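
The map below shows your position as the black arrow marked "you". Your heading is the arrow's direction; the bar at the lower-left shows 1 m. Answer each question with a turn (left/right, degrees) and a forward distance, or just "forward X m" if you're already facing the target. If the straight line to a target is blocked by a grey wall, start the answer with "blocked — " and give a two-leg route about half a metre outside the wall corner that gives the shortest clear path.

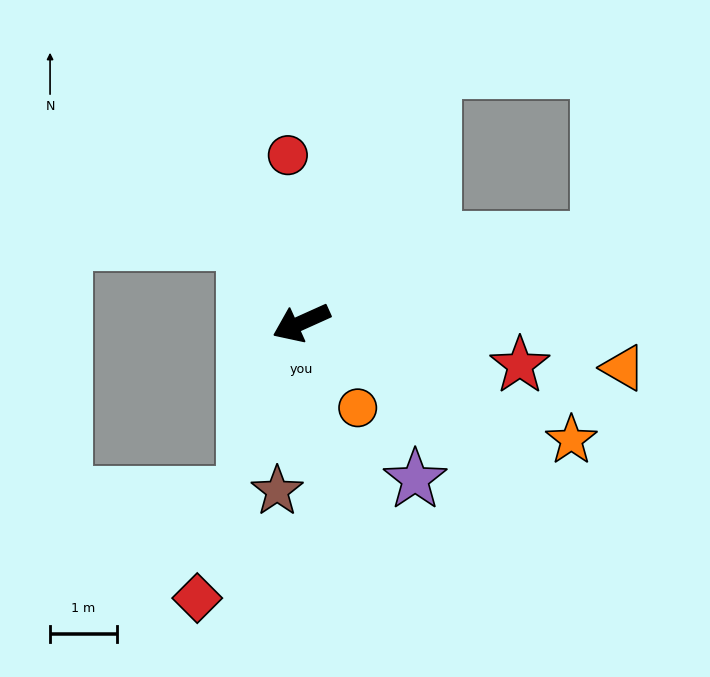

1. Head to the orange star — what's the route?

turn left 132°, forward 4.4 m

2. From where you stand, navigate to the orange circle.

turn left 99°, forward 1.5 m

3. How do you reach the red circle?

turn right 110°, forward 2.5 m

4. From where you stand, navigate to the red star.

turn left 145°, forward 3.3 m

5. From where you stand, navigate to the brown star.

turn left 58°, forward 2.6 m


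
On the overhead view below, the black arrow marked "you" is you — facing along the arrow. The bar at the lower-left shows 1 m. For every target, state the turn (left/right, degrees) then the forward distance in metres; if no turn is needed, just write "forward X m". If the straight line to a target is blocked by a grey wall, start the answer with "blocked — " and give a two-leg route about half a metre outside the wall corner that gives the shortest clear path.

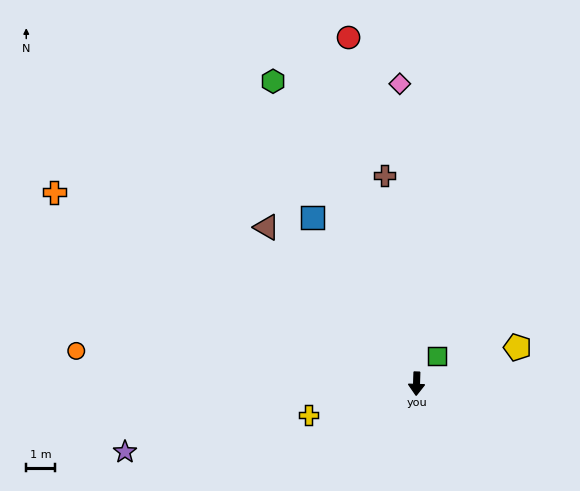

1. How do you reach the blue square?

turn right 146°, forward 6.8 m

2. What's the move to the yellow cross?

turn right 72°, forward 3.9 m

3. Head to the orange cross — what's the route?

turn right 116°, forward 14.2 m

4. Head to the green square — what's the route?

turn left 146°, forward 1.2 m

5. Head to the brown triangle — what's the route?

turn right 134°, forward 7.5 m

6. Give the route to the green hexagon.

turn right 153°, forward 11.6 m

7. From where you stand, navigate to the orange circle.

turn right 94°, forward 11.9 m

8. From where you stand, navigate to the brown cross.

turn right 169°, forward 7.3 m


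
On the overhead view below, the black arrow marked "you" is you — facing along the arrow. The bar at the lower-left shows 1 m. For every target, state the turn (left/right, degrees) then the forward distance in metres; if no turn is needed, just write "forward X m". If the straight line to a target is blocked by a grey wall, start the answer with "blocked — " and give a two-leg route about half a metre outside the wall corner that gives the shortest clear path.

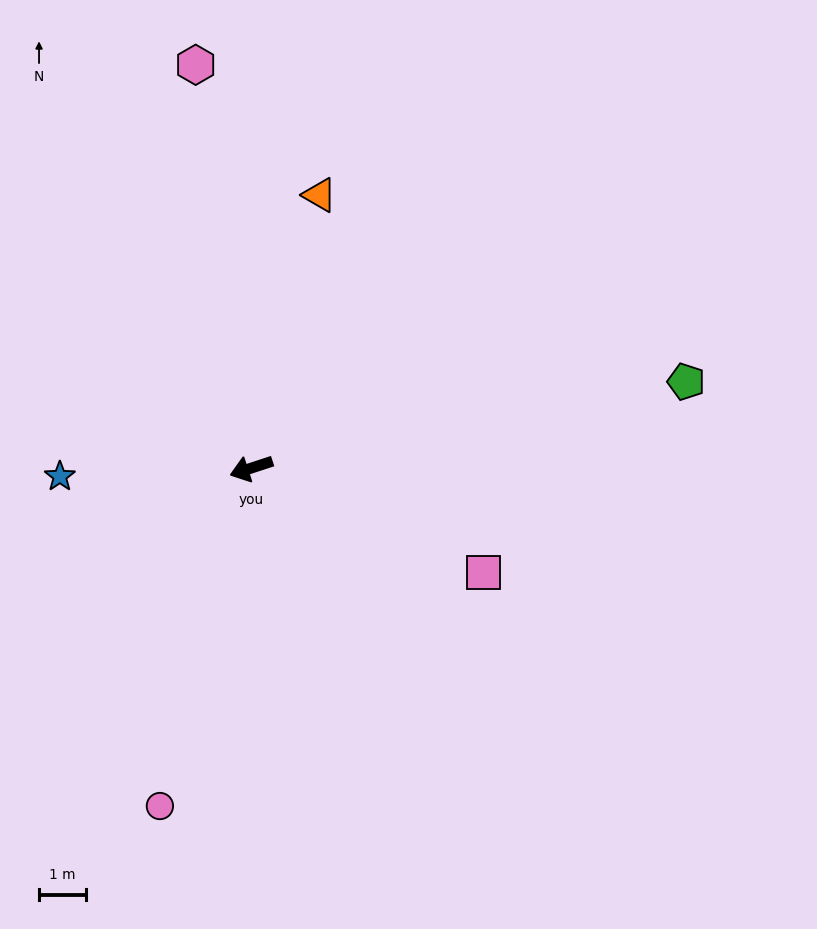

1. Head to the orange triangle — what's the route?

turn right 122°, forward 6.0 m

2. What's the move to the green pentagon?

turn left 173°, forward 9.5 m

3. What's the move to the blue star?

turn right 16°, forward 4.1 m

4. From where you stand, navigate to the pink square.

turn left 138°, forward 5.4 m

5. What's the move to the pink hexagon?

turn right 100°, forward 8.7 m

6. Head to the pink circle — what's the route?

turn left 57°, forward 7.5 m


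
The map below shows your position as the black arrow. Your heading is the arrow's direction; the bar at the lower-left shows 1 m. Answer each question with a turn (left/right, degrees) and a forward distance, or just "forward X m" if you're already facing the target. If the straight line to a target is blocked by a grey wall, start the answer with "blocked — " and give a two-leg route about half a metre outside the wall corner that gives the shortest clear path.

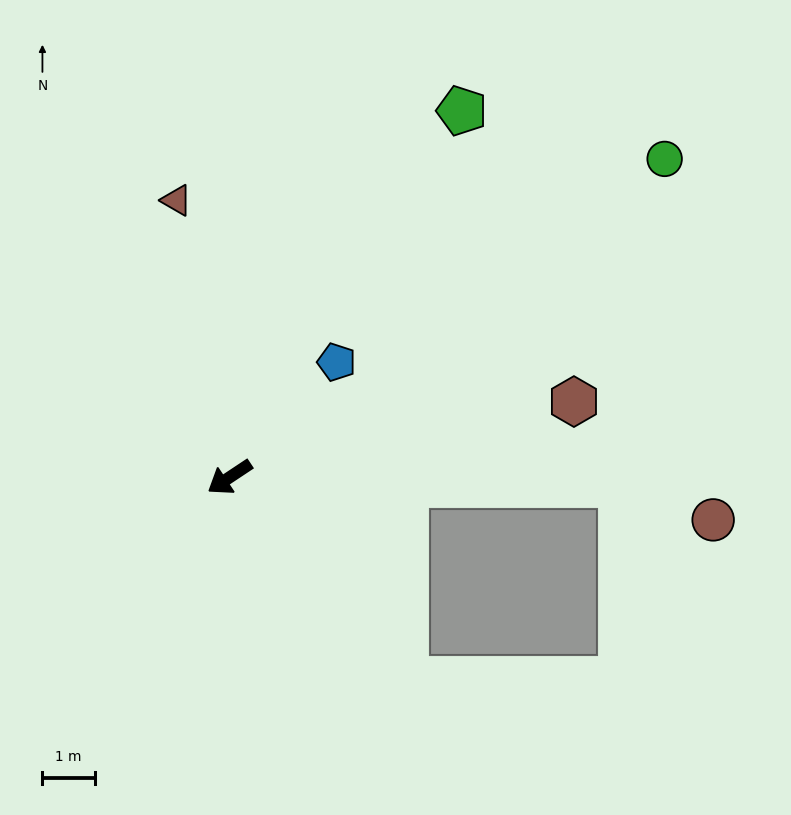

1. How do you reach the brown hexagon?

turn left 159°, forward 6.7 m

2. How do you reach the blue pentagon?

turn right 166°, forward 3.0 m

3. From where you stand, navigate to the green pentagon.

turn right 156°, forward 8.3 m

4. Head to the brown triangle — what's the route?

turn right 113°, forward 5.4 m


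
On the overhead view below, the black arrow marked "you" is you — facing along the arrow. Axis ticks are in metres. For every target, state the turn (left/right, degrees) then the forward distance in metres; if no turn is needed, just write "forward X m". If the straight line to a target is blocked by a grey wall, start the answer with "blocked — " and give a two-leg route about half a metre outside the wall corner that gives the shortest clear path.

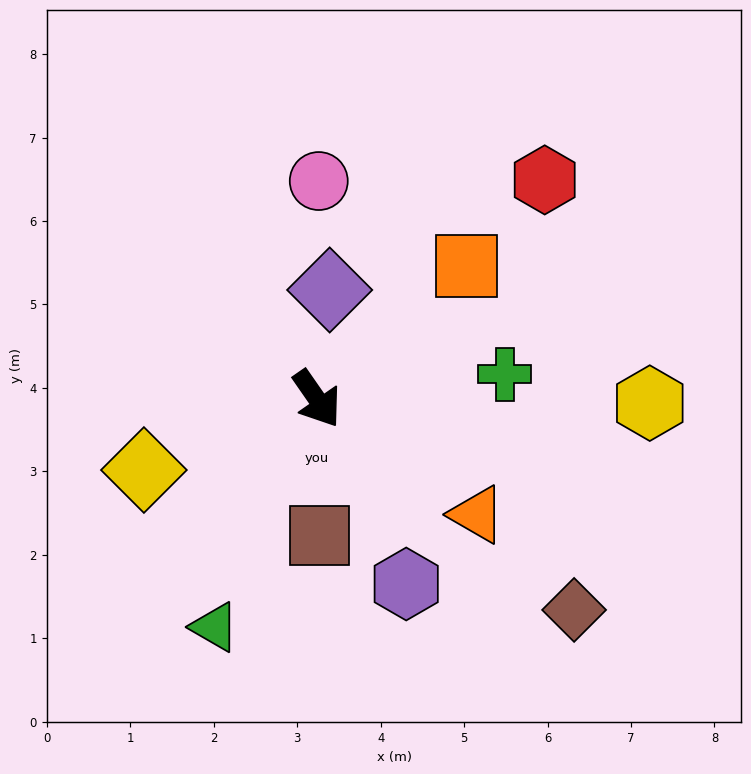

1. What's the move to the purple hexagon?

turn right 9°, forward 2.5 m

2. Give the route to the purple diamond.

turn left 139°, forward 1.3 m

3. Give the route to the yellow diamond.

turn right 102°, forward 2.2 m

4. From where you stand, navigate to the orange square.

turn left 97°, forward 2.4 m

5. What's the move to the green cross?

turn left 63°, forward 2.3 m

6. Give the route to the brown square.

turn right 34°, forward 1.6 m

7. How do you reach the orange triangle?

turn left 19°, forward 2.4 m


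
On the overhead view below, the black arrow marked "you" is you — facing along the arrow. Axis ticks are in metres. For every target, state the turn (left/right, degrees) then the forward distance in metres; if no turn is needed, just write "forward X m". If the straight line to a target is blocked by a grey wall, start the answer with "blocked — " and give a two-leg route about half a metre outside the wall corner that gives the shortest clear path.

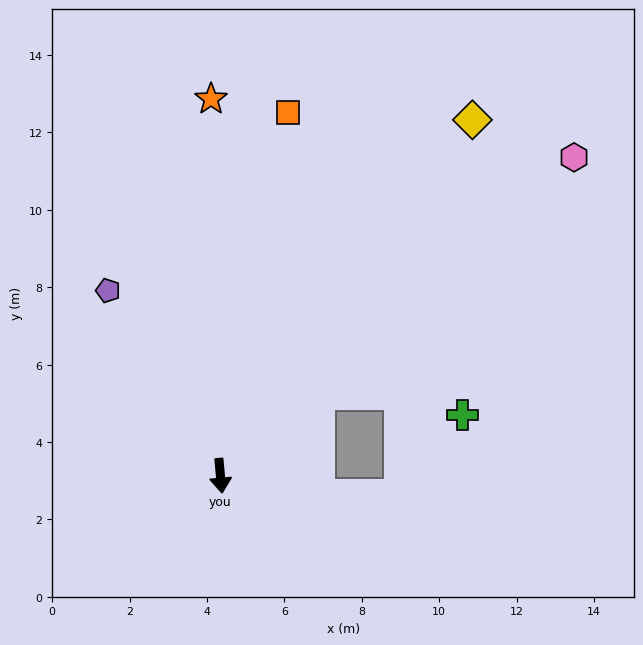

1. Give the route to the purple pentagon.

turn right 154°, forward 5.6 m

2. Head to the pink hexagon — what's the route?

turn left 127°, forward 12.3 m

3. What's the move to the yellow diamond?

turn left 139°, forward 11.3 m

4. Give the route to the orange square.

turn left 164°, forward 9.6 m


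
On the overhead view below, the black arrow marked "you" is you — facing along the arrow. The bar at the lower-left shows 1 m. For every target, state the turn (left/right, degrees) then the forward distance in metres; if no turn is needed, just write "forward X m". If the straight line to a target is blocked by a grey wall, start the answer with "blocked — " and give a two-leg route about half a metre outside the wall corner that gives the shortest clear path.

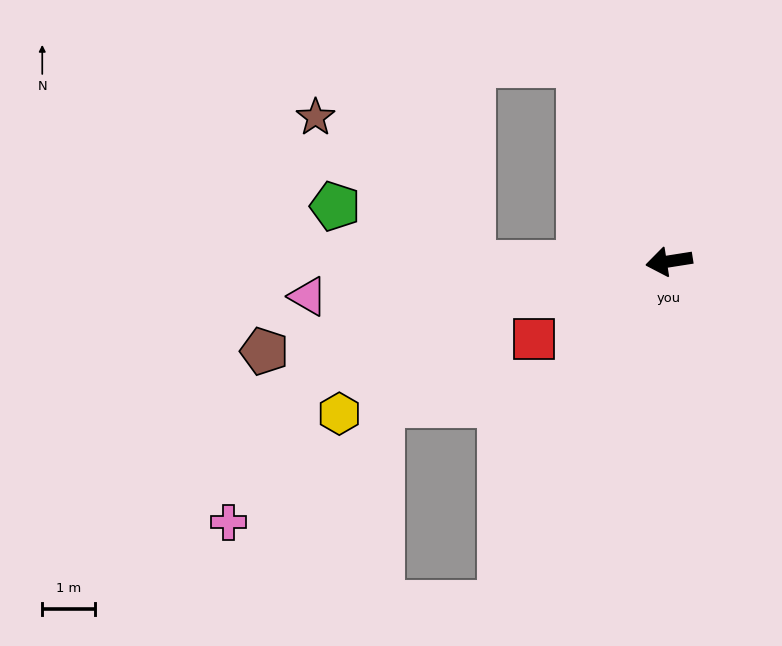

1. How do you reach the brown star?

blocked — turn right 8°, forward 3.7 m, then turn right 44°, forward 4.0 m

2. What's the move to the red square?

turn left 21°, forward 2.9 m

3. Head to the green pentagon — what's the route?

blocked — turn right 8°, forward 3.7 m, then turn right 23°, forward 2.8 m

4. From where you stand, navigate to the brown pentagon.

turn left 4°, forward 7.8 m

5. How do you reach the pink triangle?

turn right 3°, forward 6.8 m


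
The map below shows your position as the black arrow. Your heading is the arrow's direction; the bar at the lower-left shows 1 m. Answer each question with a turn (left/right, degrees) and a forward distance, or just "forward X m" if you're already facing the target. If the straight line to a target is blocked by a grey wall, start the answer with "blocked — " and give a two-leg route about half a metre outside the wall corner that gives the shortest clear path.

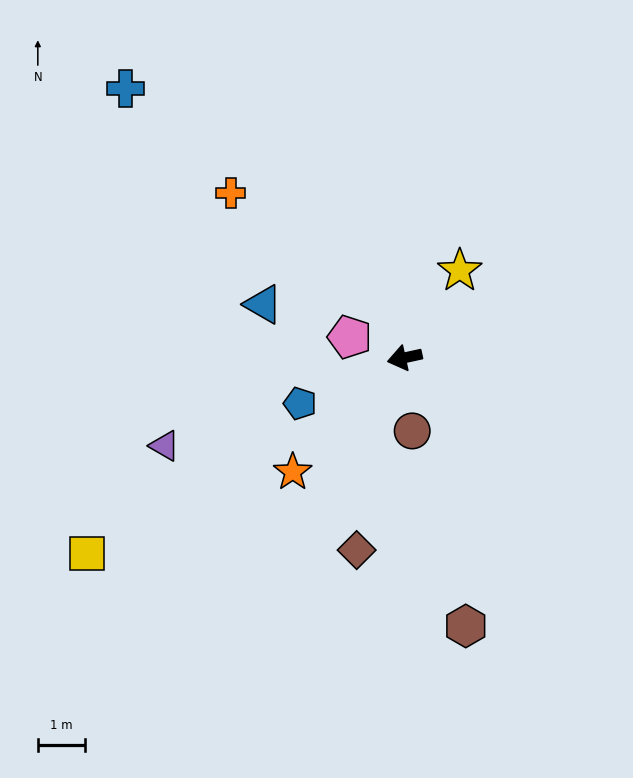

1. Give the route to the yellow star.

turn right 135°, forward 2.2 m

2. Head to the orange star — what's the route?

turn left 33°, forward 3.4 m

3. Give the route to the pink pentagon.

turn right 33°, forward 1.2 m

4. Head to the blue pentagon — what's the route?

turn left 11°, forward 2.4 m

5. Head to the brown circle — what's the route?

turn left 84°, forward 1.5 m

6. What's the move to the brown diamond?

turn left 64°, forward 4.2 m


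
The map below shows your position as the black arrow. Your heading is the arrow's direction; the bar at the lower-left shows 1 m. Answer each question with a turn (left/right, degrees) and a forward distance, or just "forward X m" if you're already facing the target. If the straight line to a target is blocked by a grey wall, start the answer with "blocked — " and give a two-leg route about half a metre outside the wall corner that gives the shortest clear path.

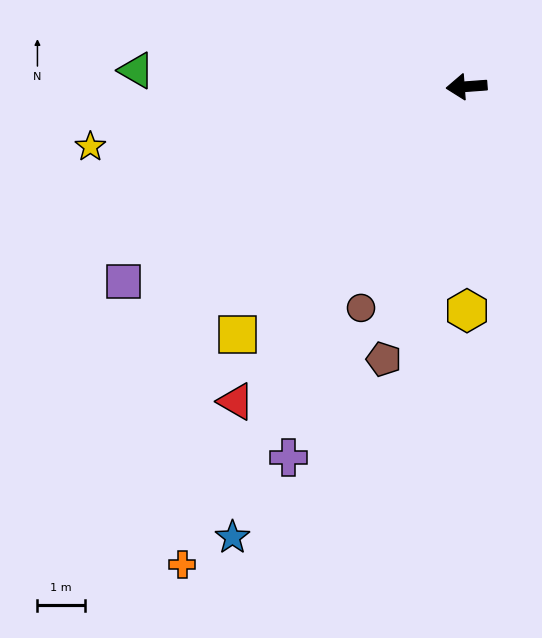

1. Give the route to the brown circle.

turn left 60°, forward 5.2 m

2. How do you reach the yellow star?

turn left 5°, forward 8.1 m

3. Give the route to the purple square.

turn left 25°, forward 8.3 m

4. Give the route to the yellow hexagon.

turn left 86°, forward 4.7 m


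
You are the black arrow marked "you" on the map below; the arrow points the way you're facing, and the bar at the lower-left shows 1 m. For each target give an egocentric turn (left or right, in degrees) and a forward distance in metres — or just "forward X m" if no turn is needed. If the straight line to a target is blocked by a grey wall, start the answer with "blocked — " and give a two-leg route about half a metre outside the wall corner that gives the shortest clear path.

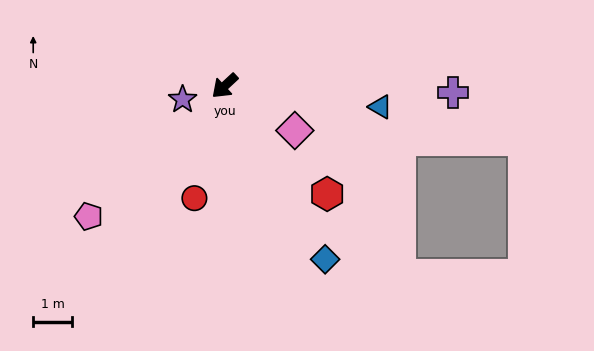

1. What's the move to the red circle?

turn left 32°, forward 3.0 m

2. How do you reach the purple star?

turn right 25°, forward 1.1 m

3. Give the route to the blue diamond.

turn left 77°, forward 5.2 m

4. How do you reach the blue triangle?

turn left 129°, forward 4.0 m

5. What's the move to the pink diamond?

turn left 105°, forward 2.1 m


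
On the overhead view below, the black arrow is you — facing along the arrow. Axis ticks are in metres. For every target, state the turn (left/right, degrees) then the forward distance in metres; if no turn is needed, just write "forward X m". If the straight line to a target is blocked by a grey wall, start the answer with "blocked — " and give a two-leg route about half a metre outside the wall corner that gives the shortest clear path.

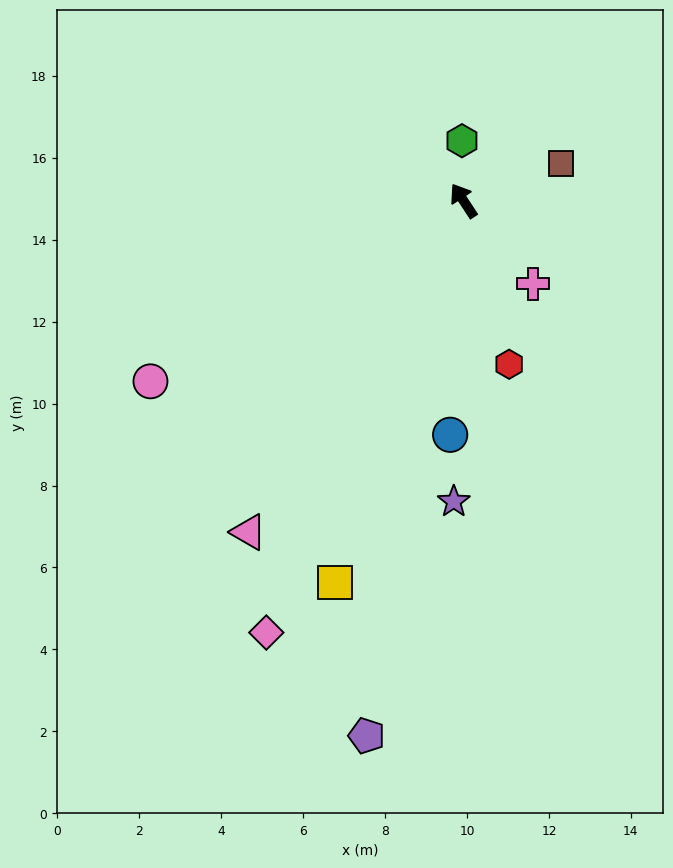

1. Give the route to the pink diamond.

turn left 122°, forward 11.6 m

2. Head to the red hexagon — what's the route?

turn left 162°, forward 4.1 m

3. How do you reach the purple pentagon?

turn left 136°, forward 13.3 m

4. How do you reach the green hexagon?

turn right 32°, forward 1.5 m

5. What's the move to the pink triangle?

turn left 114°, forward 9.6 m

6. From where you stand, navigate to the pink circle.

turn left 87°, forward 8.8 m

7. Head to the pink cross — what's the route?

turn right 173°, forward 2.6 m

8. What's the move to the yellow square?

turn left 128°, forward 9.8 m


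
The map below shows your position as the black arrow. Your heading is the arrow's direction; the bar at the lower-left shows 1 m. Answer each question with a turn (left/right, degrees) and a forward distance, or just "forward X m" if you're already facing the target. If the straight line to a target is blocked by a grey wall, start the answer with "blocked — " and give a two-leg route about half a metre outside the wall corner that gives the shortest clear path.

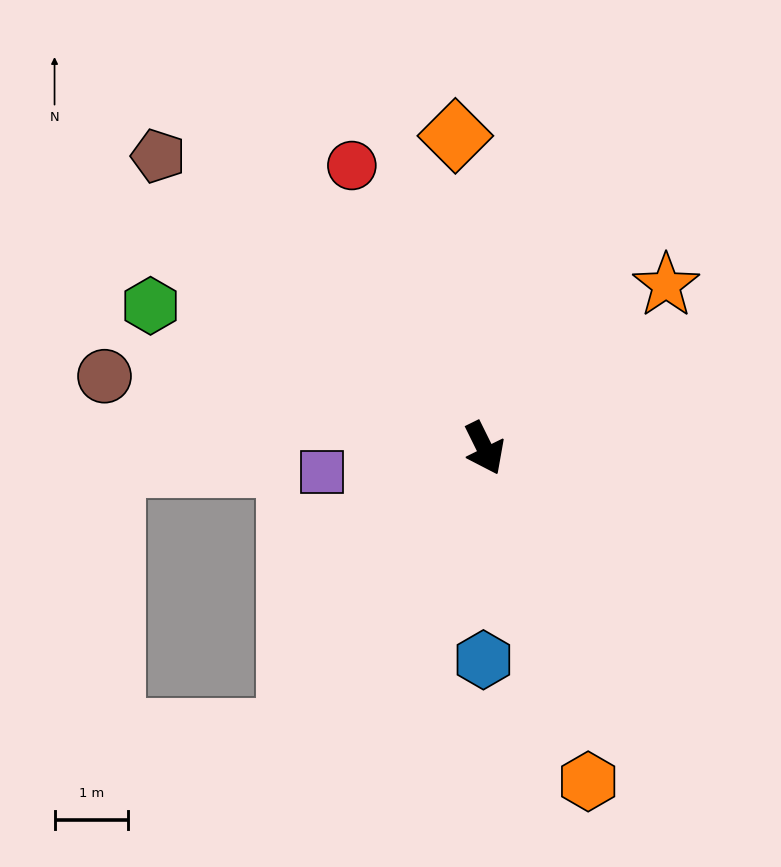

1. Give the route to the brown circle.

turn right 127°, forward 5.3 m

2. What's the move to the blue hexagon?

turn right 27°, forward 2.9 m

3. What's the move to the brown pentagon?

turn right 158°, forward 5.9 m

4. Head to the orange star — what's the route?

turn left 106°, forward 3.3 m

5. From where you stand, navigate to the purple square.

turn right 108°, forward 2.2 m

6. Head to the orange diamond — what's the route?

turn left 159°, forward 4.3 m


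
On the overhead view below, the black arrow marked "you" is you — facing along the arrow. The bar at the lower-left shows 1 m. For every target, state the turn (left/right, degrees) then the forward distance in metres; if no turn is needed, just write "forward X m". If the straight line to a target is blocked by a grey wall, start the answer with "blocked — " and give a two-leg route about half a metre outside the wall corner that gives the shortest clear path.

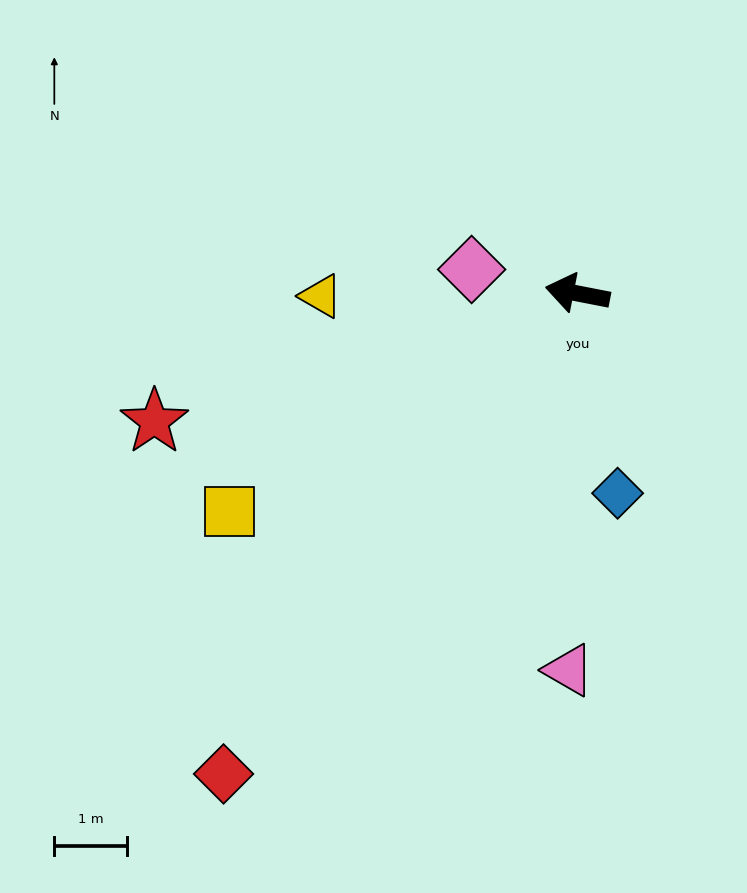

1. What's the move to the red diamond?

turn left 65°, forward 8.2 m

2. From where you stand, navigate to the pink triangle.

turn left 100°, forward 5.2 m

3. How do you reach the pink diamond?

forward 1.5 m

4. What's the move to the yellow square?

turn left 43°, forward 5.6 m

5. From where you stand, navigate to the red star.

turn left 28°, forward 6.1 m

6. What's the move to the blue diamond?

turn left 112°, forward 2.8 m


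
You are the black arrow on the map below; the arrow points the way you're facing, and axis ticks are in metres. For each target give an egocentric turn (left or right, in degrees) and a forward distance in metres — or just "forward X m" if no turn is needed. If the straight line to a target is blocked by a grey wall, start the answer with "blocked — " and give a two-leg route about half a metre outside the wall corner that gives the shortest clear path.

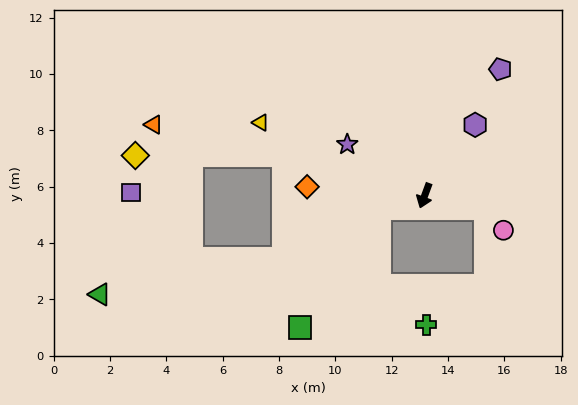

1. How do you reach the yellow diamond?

blocked — turn right 86°, forward 5.2 m, then turn left 16°, forward 5.3 m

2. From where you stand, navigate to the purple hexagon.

turn left 165°, forward 3.1 m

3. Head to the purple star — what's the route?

turn right 103°, forward 3.3 m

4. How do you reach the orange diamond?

turn right 74°, forward 4.2 m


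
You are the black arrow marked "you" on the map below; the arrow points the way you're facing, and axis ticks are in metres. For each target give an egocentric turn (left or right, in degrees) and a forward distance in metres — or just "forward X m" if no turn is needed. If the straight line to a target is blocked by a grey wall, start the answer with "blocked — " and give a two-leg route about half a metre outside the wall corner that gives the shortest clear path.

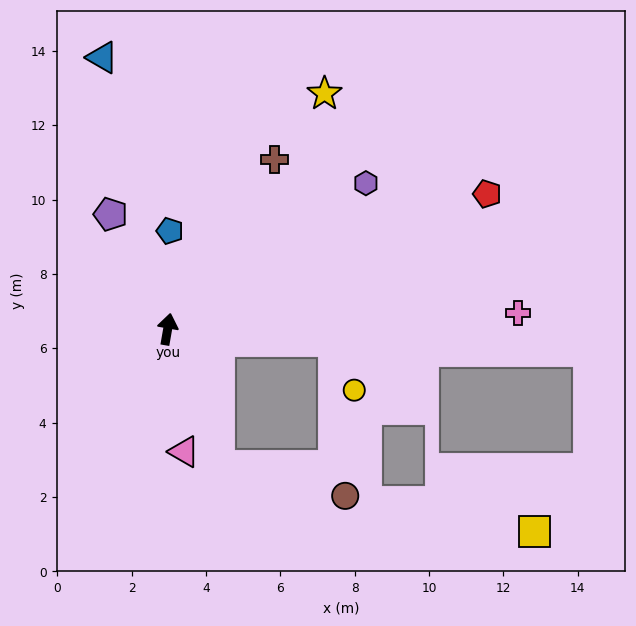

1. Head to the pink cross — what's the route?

turn right 77°, forward 9.4 m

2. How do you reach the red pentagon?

turn right 57°, forward 9.3 m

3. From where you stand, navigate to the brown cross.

turn right 22°, forward 5.4 m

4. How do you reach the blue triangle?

turn left 23°, forward 7.5 m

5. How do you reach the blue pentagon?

turn left 9°, forward 2.6 m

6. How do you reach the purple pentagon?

turn left 36°, forward 3.5 m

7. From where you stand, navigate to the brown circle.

blocked — turn right 150°, forward 3.9 m, then turn left 57°, forward 3.5 m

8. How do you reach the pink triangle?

turn right 162°, forward 3.3 m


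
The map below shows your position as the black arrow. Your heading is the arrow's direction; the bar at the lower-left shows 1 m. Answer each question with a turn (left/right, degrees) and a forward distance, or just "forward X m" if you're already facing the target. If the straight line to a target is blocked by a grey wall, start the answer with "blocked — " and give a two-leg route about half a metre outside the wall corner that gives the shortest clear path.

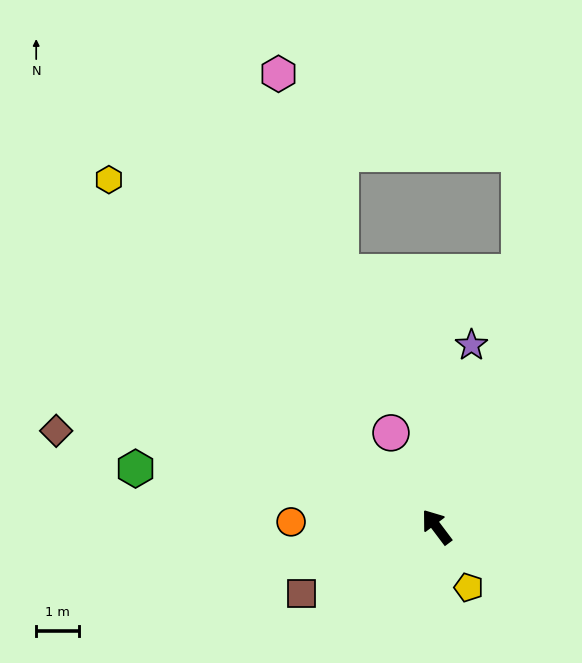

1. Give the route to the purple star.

turn right 48°, forward 4.3 m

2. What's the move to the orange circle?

turn left 51°, forward 3.4 m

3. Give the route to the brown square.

turn left 79°, forward 3.5 m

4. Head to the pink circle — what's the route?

turn right 11°, forward 2.4 m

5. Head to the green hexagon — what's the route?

turn left 42°, forward 7.1 m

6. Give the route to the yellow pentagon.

turn left 171°, forward 1.6 m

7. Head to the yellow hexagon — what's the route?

turn left 6°, forward 11.1 m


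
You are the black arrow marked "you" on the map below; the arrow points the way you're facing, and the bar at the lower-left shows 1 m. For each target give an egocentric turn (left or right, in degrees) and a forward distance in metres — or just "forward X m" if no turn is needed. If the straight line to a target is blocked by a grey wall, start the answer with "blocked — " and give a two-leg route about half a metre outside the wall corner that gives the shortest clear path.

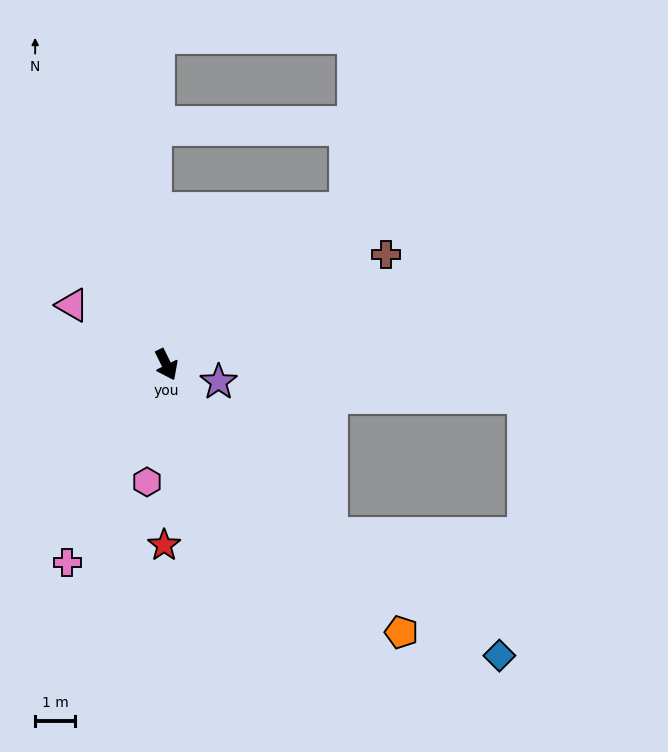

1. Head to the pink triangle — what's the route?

turn right 149°, forward 2.8 m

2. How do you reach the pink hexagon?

turn right 36°, forward 3.0 m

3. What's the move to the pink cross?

turn right 53°, forward 5.5 m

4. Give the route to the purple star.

turn left 45°, forward 1.4 m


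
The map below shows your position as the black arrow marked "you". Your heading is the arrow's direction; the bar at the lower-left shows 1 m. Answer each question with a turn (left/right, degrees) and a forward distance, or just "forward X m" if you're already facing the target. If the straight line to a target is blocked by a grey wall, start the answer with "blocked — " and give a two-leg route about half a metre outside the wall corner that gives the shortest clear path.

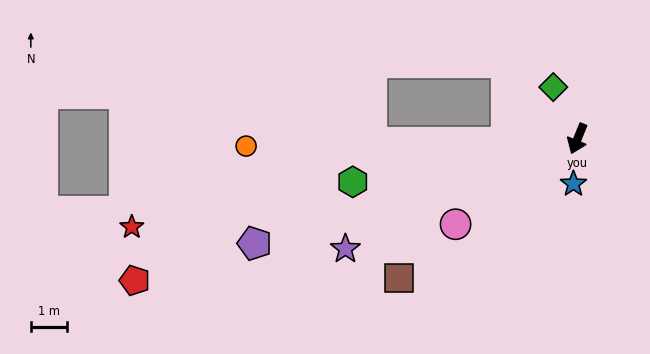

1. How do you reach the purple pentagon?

turn right 50°, forward 9.4 m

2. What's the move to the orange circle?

turn right 67°, forward 9.2 m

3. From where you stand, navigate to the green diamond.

turn right 133°, forward 1.6 m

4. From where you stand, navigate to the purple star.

turn right 43°, forward 7.1 m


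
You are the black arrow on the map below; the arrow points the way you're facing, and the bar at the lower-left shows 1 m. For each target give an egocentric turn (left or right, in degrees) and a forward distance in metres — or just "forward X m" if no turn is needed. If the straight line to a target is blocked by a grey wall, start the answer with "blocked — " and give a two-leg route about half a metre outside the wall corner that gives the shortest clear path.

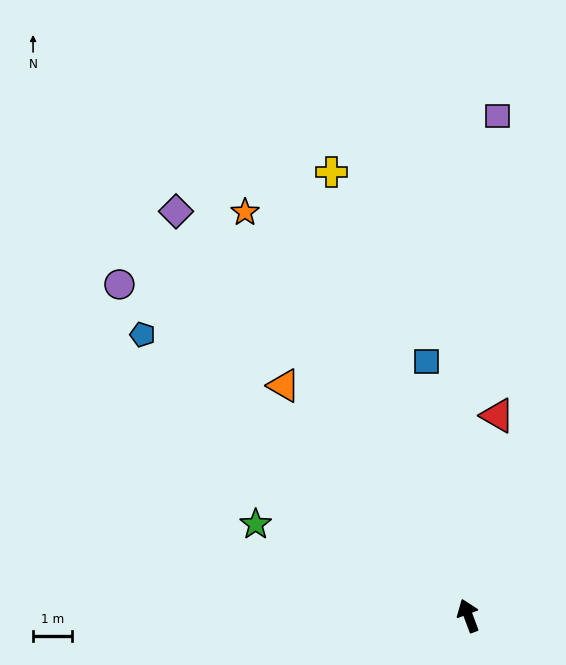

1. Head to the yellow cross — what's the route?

turn right 3°, forward 11.9 m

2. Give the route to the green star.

turn left 46°, forward 5.9 m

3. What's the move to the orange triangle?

turn left 18°, forward 7.5 m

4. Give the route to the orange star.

turn left 8°, forward 11.8 m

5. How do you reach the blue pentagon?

turn left 29°, forward 11.0 m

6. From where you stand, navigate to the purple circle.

turn left 26°, forward 12.3 m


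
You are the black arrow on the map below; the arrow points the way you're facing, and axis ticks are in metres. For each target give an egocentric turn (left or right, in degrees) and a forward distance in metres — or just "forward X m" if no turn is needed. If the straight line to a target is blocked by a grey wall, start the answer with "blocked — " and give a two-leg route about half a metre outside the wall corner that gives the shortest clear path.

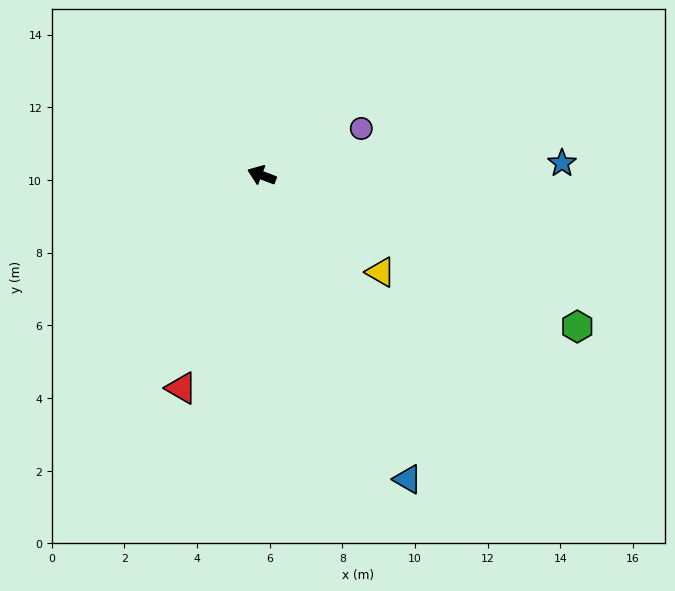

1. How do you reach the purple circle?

turn right 134°, forward 3.0 m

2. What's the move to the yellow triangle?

turn left 162°, forward 4.2 m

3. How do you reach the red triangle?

turn left 90°, forward 6.3 m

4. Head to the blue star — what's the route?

turn right 157°, forward 8.3 m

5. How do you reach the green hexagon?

turn left 175°, forward 9.6 m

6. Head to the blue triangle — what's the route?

turn left 136°, forward 9.3 m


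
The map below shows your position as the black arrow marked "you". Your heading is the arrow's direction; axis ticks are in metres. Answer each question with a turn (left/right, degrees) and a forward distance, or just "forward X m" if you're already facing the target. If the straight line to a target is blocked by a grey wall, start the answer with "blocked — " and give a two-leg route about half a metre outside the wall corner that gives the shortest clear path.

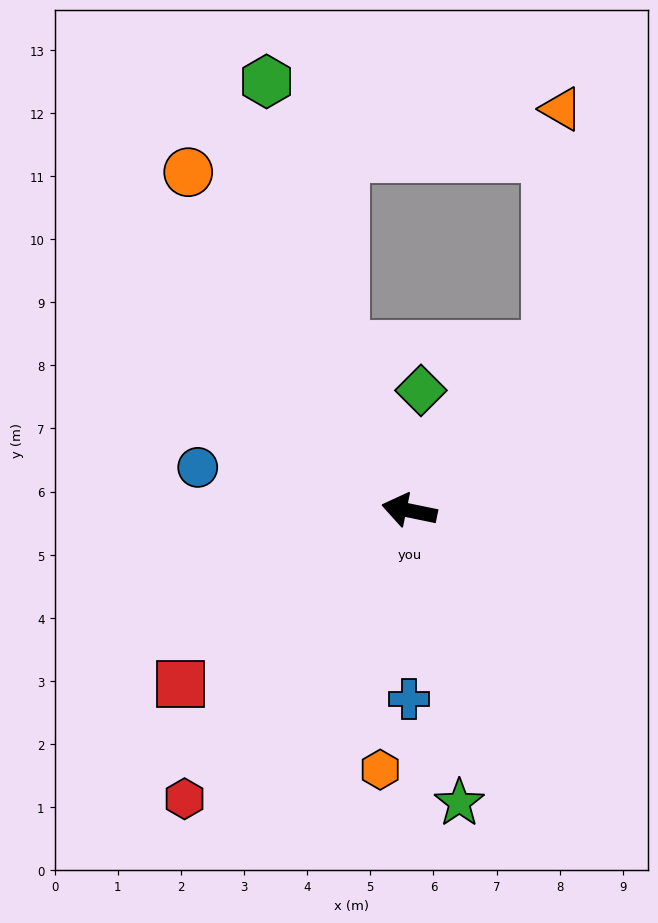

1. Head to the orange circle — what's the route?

turn right 45°, forward 6.4 m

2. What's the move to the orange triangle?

blocked — turn right 119°, forward 3.4 m, then turn left 38°, forward 3.8 m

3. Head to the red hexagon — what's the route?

turn left 64°, forward 5.8 m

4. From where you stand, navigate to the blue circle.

forward 3.4 m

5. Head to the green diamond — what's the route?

turn right 84°, forward 1.9 m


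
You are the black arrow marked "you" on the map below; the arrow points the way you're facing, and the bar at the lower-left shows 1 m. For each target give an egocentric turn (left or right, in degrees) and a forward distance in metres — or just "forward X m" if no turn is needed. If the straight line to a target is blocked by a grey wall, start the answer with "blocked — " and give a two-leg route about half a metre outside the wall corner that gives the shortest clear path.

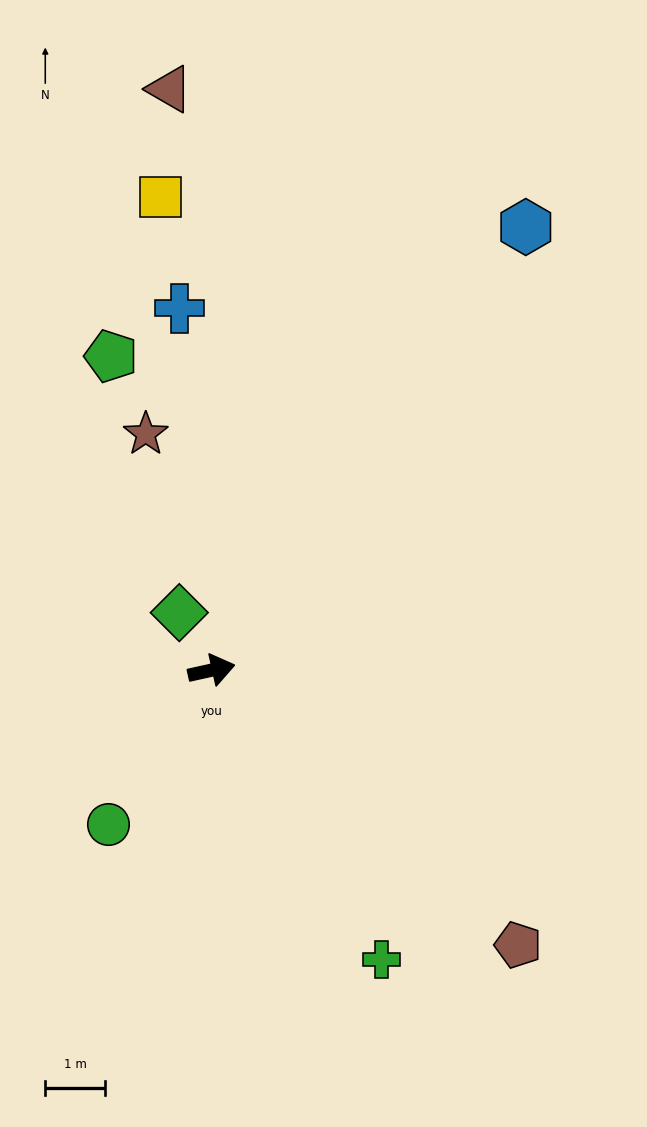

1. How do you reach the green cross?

turn right 72°, forward 5.6 m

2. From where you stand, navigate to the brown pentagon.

turn right 54°, forward 6.9 m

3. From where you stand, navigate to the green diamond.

turn left 107°, forward 1.1 m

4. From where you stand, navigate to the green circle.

turn right 136°, forward 3.1 m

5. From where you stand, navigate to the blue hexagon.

turn left 42°, forward 9.1 m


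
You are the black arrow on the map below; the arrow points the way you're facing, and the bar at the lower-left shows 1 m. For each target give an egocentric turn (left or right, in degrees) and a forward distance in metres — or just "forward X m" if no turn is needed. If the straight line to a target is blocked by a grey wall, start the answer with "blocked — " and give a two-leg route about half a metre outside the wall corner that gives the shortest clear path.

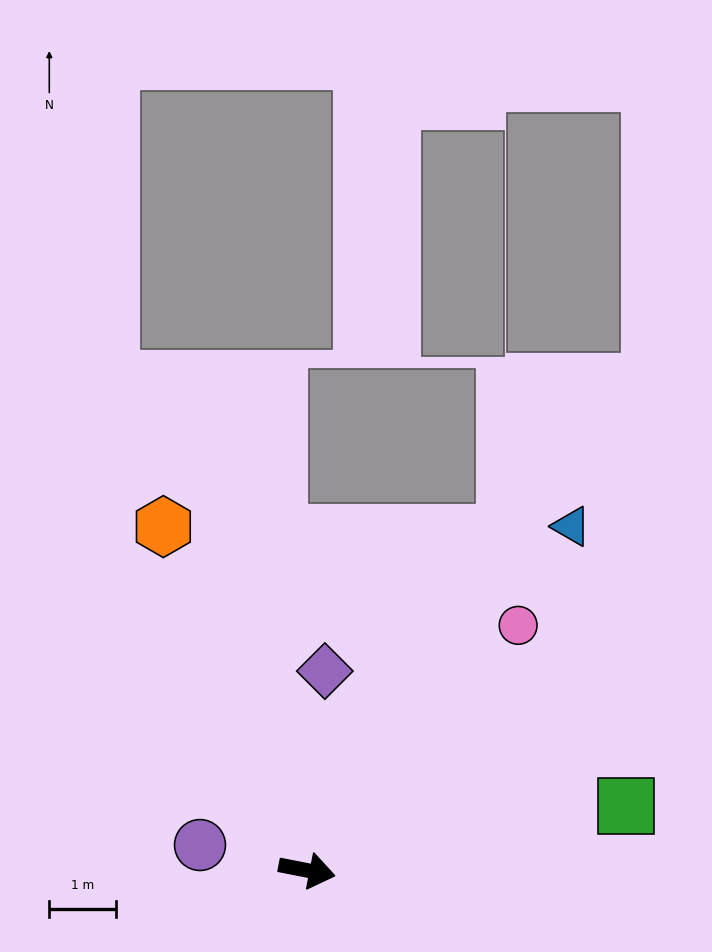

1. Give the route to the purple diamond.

turn left 96°, forward 3.0 m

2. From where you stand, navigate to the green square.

turn left 23°, forward 4.9 m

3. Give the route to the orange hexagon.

turn left 124°, forward 5.6 m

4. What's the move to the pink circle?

turn left 60°, forward 4.9 m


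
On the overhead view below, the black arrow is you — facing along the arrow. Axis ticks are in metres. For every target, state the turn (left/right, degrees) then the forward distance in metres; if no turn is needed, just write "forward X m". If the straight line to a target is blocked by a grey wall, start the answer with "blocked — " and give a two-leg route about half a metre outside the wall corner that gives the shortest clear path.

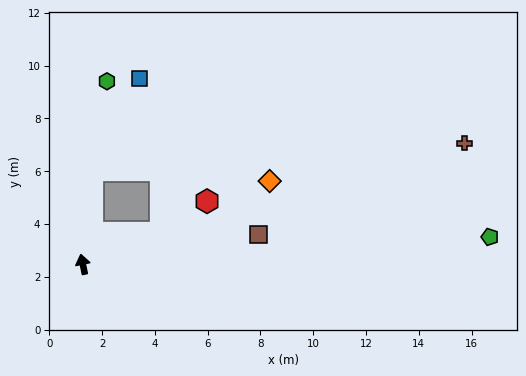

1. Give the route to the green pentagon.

turn right 98°, forward 15.5 m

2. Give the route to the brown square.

turn right 92°, forward 6.8 m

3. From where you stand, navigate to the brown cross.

turn right 84°, forward 15.2 m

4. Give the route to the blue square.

blocked — turn right 17°, forward 3.6 m, then turn right 22°, forward 3.9 m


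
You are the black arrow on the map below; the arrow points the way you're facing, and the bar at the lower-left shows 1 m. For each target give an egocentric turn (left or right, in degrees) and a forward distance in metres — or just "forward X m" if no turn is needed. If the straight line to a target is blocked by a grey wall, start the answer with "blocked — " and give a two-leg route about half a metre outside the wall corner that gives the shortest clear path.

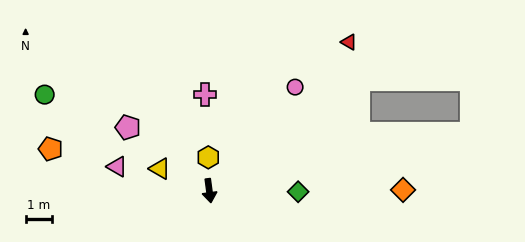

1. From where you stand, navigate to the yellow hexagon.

turn left 174°, forward 1.3 m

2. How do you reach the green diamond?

turn left 82°, forward 3.3 m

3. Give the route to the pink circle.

turn left 133°, forward 5.0 m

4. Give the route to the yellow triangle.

turn right 122°, forward 2.0 m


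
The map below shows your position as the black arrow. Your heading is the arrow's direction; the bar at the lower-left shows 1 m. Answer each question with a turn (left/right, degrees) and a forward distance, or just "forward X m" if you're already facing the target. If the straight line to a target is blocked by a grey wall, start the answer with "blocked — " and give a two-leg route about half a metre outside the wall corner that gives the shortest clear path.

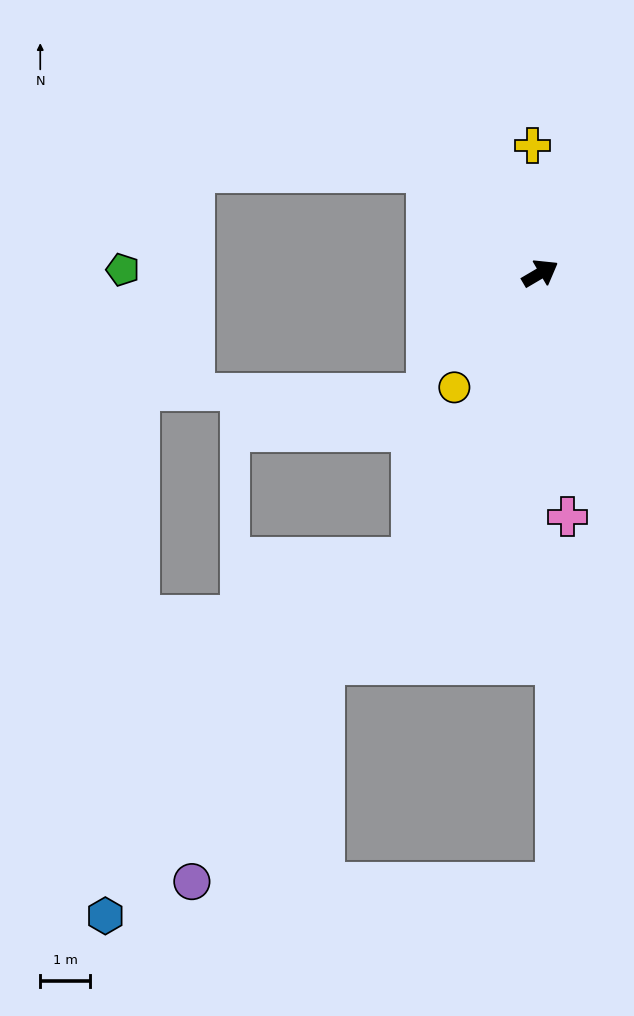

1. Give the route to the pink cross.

turn right 114°, forward 4.9 m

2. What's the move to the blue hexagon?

blocked — turn right 145°, forward 6.3 m, then turn right 16°, forward 9.4 m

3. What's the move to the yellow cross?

turn left 63°, forward 2.6 m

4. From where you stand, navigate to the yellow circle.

turn right 157°, forward 2.9 m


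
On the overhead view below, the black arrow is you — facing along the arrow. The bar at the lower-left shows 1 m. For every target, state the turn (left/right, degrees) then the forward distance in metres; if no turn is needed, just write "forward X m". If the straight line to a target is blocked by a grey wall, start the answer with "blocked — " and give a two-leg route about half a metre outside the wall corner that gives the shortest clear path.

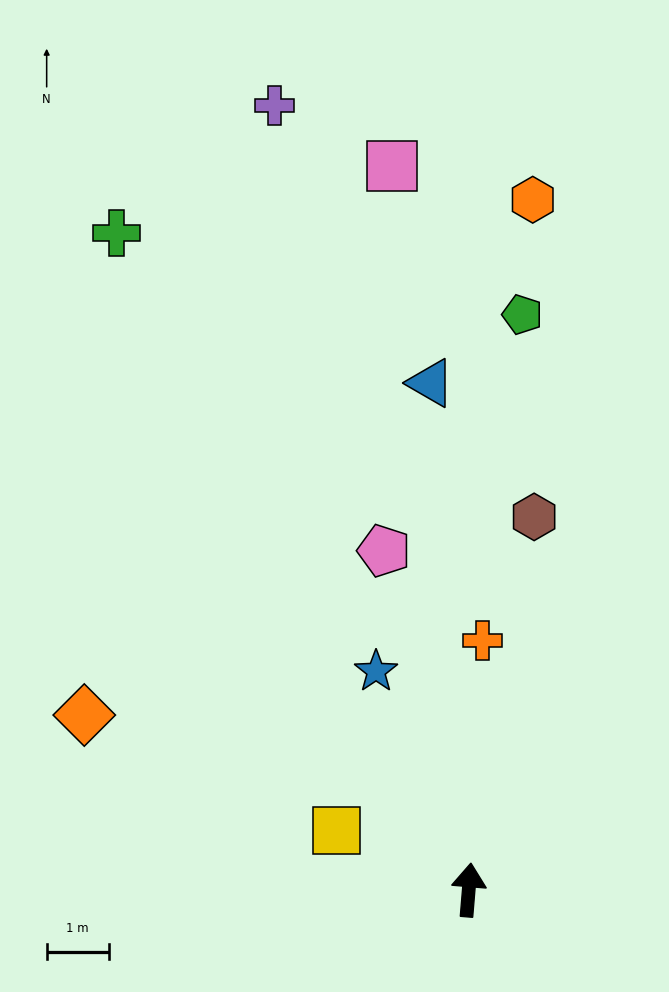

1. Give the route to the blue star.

turn left 28°, forward 3.8 m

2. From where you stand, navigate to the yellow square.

turn left 70°, forward 2.3 m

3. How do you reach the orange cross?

forward 4.0 m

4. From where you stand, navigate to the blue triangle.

turn left 9°, forward 8.2 m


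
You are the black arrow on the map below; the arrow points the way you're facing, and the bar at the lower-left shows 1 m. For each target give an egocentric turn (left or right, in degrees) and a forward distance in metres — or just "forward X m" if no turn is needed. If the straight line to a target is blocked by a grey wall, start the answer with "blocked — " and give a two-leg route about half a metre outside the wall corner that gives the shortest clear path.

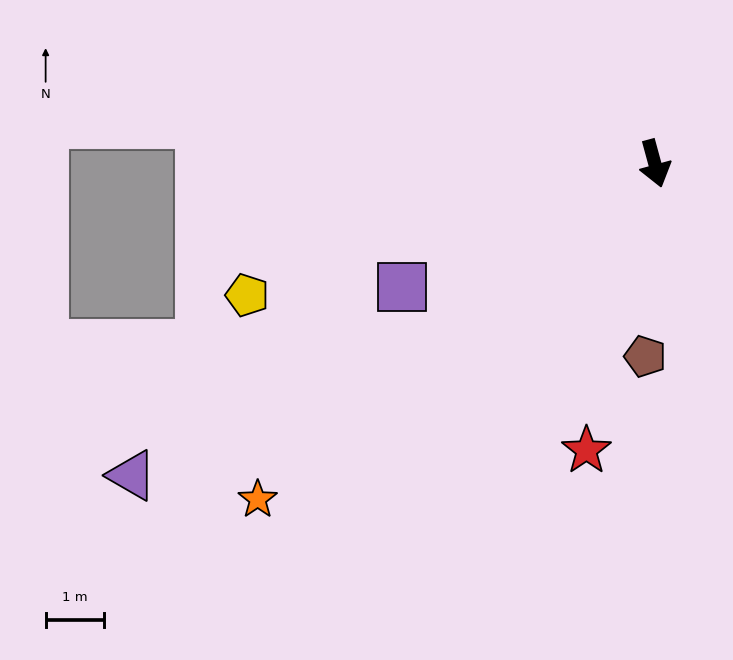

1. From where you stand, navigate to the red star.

turn right 29°, forward 5.0 m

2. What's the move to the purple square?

turn right 79°, forward 4.8 m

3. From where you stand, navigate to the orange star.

turn right 65°, forward 8.9 m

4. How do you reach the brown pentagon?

turn right 18°, forward 3.3 m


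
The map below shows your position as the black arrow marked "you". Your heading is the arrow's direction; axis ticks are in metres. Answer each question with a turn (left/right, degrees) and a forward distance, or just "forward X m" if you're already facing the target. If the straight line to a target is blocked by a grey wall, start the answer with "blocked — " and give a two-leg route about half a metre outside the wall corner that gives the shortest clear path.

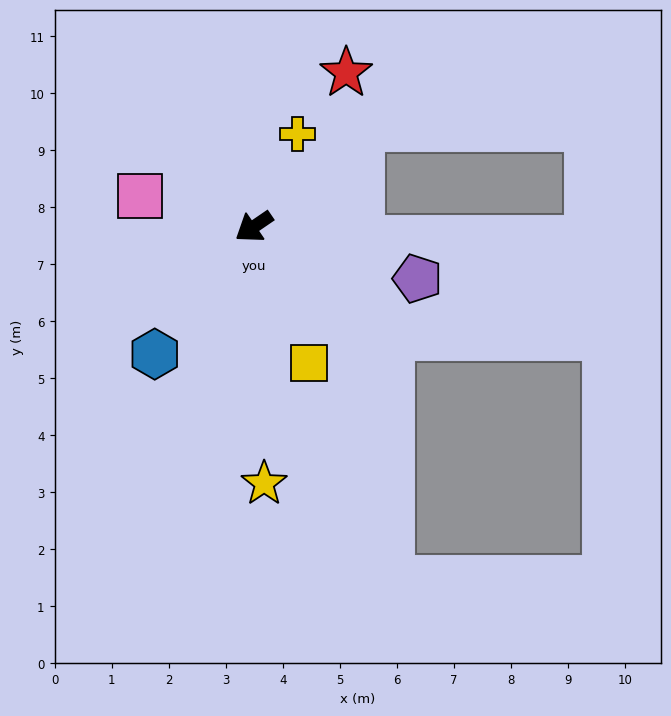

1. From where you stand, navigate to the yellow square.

turn left 78°, forward 2.6 m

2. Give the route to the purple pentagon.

turn left 128°, forward 3.0 m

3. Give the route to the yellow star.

turn left 58°, forward 4.5 m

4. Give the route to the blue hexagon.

turn left 18°, forward 2.8 m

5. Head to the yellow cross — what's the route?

turn right 150°, forward 1.8 m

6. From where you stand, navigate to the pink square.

turn right 49°, forward 2.1 m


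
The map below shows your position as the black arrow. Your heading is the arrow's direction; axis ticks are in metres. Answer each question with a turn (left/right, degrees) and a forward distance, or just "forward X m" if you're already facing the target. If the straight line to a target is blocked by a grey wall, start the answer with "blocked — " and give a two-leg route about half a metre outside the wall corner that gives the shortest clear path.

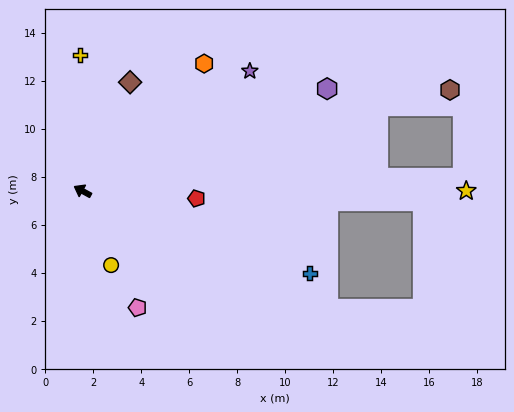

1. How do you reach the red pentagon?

turn right 155°, forward 4.8 m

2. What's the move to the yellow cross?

turn right 60°, forward 5.7 m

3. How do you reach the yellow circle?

turn left 140°, forward 3.3 m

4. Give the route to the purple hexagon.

turn right 129°, forward 11.0 m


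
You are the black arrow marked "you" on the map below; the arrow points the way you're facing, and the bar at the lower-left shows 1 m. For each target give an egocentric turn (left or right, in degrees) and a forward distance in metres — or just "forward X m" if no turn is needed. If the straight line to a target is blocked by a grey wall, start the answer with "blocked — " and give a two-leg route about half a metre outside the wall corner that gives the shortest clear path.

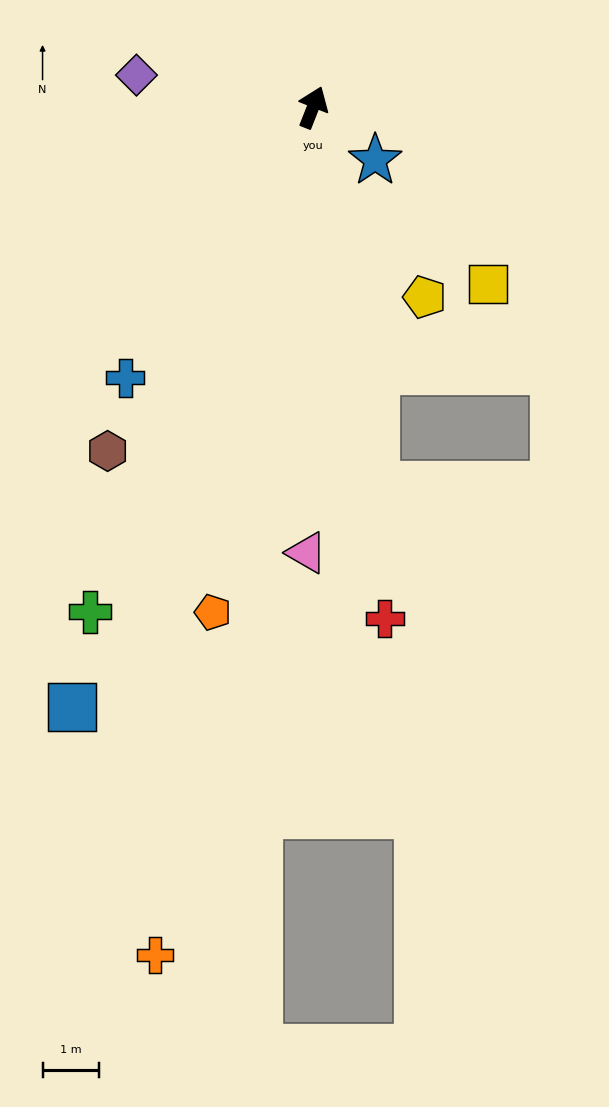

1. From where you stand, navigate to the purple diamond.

turn left 101°, forward 3.2 m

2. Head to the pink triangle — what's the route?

turn right 159°, forward 8.0 m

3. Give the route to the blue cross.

turn left 167°, forward 5.9 m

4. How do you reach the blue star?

turn right 109°, forward 1.5 m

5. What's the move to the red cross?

turn right 151°, forward 9.2 m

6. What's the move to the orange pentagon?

turn right 170°, forward 9.2 m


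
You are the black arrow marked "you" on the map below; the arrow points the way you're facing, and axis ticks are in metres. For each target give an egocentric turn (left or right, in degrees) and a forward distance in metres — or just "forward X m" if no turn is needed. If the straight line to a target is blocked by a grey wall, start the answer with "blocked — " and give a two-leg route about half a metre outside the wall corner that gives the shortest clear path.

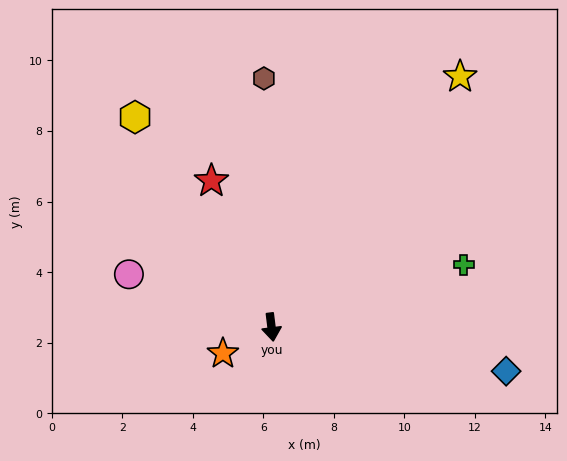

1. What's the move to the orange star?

turn right 69°, forward 1.6 m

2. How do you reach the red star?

turn right 165°, forward 4.5 m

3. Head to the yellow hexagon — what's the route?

turn right 154°, forward 7.1 m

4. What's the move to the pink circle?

turn right 117°, forward 4.3 m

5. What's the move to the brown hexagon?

turn left 175°, forward 7.1 m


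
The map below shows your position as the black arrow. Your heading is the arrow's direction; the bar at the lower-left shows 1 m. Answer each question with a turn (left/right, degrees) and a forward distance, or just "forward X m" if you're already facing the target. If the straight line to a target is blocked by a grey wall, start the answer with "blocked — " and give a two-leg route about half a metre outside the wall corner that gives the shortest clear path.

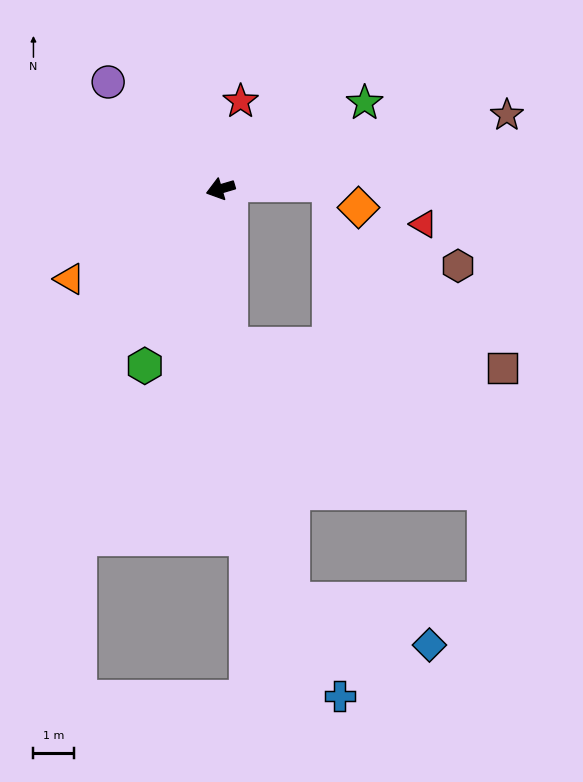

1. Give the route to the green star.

turn right 166°, forward 4.1 m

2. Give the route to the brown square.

blocked — turn left 77°, forward 3.8 m, then turn left 82°, forward 6.7 m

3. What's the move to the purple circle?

turn right 60°, forward 3.8 m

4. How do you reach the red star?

turn right 119°, forward 2.2 m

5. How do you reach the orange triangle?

turn left 14°, forward 4.3 m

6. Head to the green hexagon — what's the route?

turn left 50°, forward 4.7 m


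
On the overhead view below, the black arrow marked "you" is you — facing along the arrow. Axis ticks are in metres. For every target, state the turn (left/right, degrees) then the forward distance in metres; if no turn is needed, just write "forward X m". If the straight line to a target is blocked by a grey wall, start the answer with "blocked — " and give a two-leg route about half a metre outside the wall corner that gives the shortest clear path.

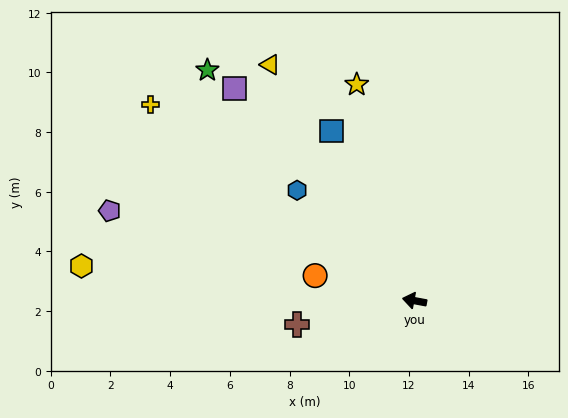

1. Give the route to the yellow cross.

turn right 26°, forward 11.0 m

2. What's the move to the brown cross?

turn left 22°, forward 4.0 m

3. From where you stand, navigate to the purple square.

turn right 39°, forward 9.3 m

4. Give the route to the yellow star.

turn right 64°, forward 7.5 m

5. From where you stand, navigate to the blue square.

turn right 53°, forward 6.3 m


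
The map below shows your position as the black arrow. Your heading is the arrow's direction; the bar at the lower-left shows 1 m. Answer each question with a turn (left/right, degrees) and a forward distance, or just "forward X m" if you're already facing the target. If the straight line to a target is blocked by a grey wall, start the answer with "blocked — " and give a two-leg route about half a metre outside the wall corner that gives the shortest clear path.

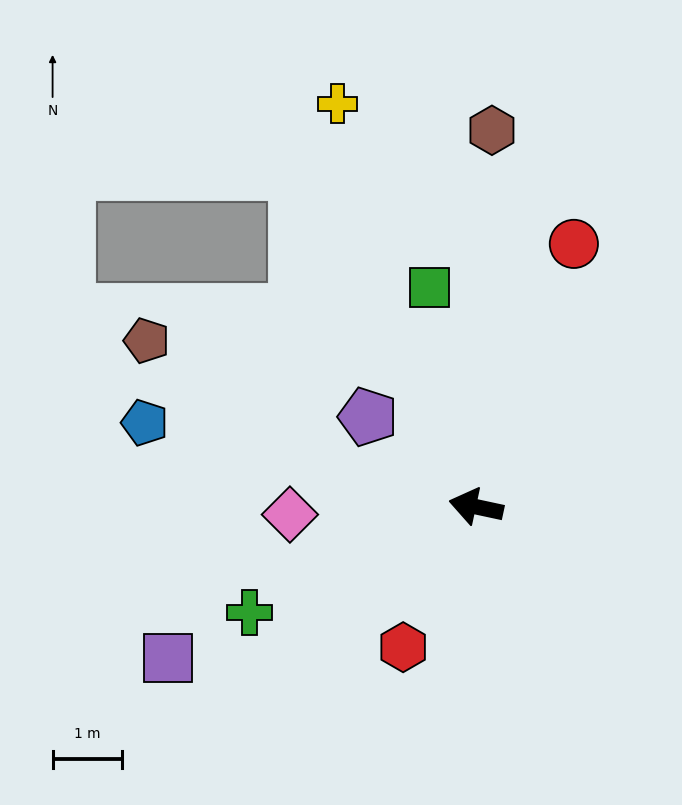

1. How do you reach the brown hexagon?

turn right 80°, forward 5.4 m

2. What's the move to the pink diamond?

turn left 14°, forward 2.7 m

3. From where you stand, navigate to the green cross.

turn left 37°, forward 3.6 m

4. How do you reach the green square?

turn right 66°, forward 3.2 m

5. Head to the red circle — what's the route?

turn right 98°, forward 4.0 m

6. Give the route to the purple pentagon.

turn right 28°, forward 2.0 m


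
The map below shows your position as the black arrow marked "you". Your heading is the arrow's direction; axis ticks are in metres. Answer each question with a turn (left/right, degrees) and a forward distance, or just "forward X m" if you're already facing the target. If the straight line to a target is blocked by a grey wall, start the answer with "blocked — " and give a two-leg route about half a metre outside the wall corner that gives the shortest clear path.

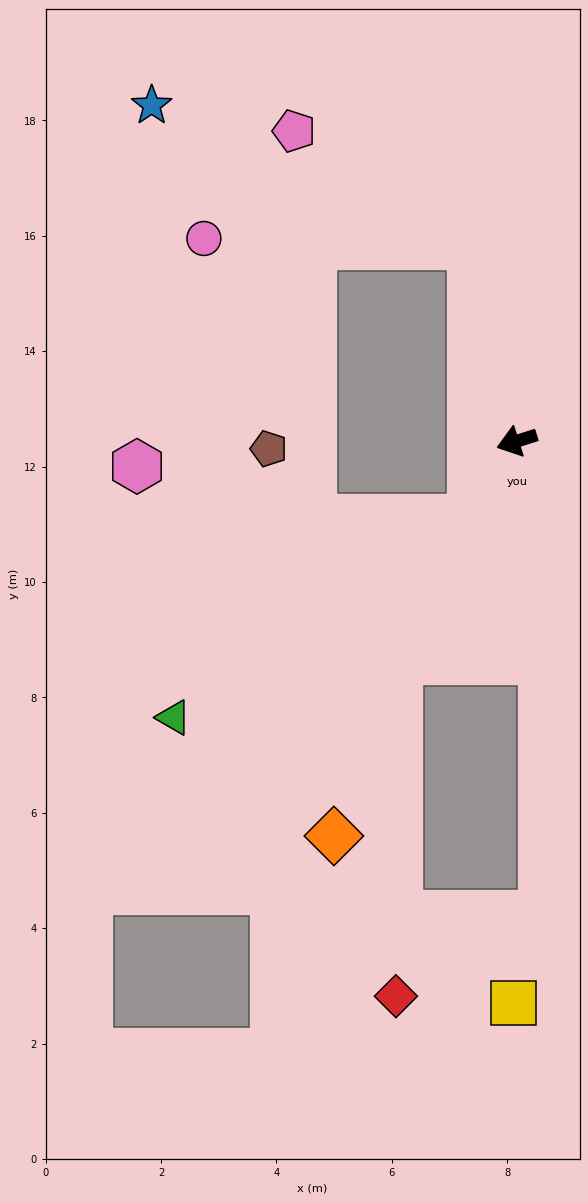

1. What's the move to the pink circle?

blocked — turn right 95°, forward 3.5 m, then turn left 76°, forward 4.6 m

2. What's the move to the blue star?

blocked — turn right 95°, forward 3.5 m, then turn left 54°, forward 6.1 m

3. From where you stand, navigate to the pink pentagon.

blocked — turn right 95°, forward 3.5 m, then turn left 45°, forward 3.7 m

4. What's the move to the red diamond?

blocked — turn left 44°, forward 4.3 m, then turn left 28°, forward 5.8 m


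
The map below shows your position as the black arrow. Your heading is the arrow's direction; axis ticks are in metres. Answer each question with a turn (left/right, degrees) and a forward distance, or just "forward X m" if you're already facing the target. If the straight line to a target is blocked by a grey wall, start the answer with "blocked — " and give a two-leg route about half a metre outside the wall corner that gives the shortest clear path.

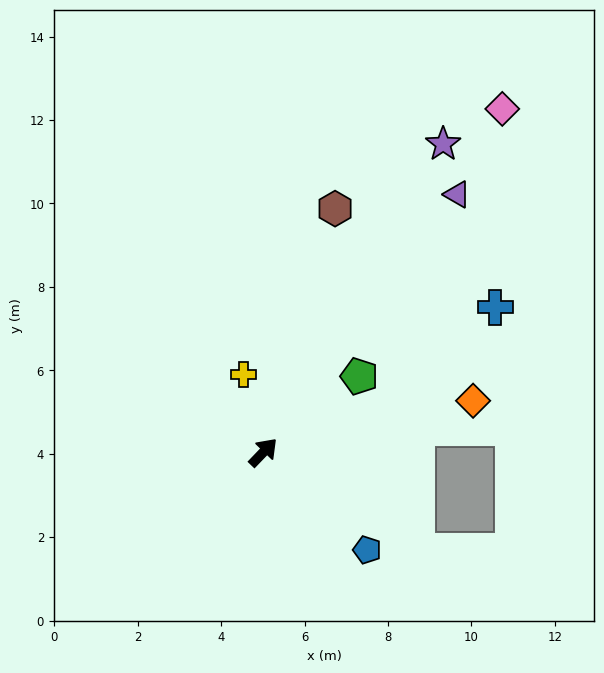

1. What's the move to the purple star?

turn left 14°, forward 8.6 m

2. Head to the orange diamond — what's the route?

turn right 32°, forward 5.2 m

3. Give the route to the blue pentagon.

turn right 89°, forward 3.4 m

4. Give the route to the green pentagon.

turn right 8°, forward 2.9 m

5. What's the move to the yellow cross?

turn left 58°, forward 1.9 m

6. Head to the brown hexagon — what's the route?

turn left 27°, forward 6.1 m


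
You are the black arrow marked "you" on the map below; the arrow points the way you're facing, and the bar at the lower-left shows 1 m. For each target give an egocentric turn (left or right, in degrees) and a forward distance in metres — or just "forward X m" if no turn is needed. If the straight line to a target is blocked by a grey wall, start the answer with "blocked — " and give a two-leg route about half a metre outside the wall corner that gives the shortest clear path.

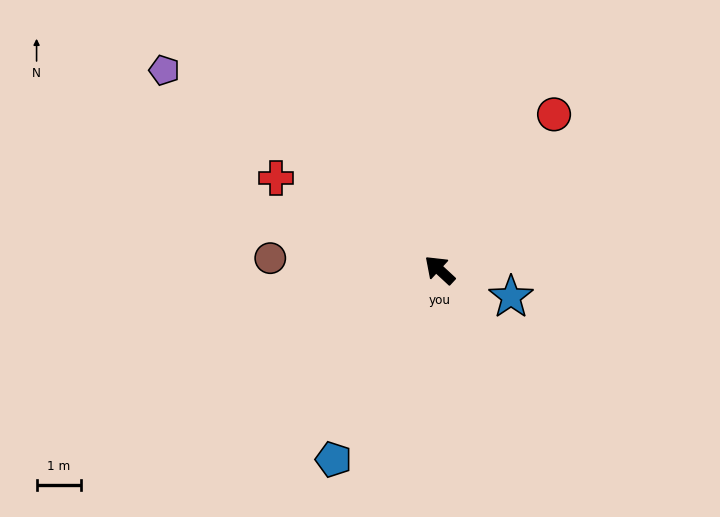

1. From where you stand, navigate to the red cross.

turn left 13°, forward 4.2 m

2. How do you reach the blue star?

turn right 158°, forward 1.7 m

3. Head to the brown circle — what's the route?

turn left 39°, forward 3.8 m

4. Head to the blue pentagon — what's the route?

turn left 104°, forward 4.8 m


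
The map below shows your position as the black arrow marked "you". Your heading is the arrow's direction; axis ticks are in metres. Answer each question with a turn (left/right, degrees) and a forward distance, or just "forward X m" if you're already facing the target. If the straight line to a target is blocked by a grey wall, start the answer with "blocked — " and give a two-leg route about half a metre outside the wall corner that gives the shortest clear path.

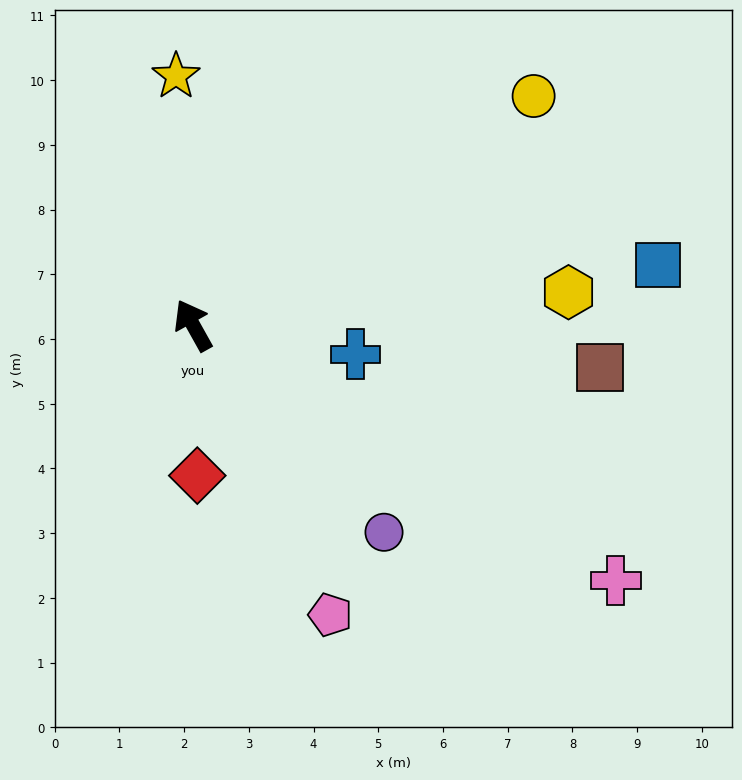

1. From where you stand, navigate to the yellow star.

turn right 25°, forward 3.9 m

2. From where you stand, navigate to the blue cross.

turn right 129°, forward 2.5 m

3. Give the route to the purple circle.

turn right 167°, forward 4.3 m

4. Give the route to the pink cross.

turn right 150°, forward 7.6 m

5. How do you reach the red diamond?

turn left 152°, forward 2.3 m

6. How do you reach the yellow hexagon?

turn right 114°, forward 5.8 m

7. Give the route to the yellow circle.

turn right 85°, forward 6.3 m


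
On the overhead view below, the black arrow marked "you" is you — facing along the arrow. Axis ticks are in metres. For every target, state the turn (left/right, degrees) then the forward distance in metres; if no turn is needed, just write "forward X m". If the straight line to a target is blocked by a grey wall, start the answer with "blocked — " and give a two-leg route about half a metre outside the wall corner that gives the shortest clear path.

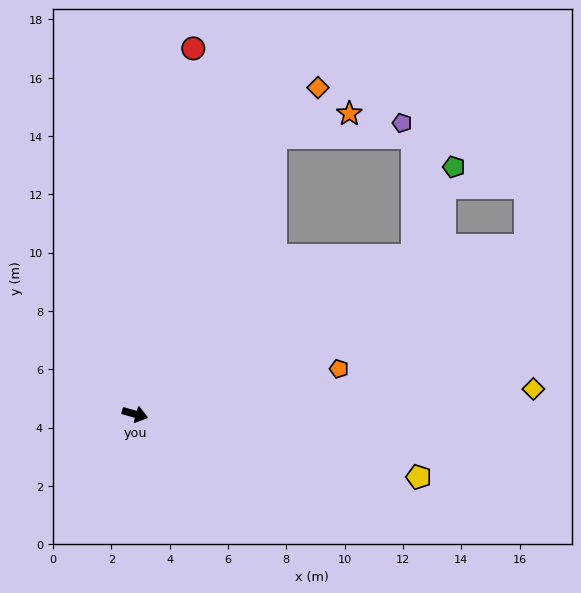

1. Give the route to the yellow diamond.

turn left 19°, forward 13.7 m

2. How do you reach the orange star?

blocked — turn left 79°, forward 10.6 m, then turn right 46°, forward 2.7 m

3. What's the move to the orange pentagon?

turn left 28°, forward 7.2 m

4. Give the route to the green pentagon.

blocked — turn left 45°, forward 11.0 m, then turn left 36°, forward 3.4 m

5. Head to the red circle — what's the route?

turn left 97°, forward 12.7 m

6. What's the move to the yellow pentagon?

turn left 3°, forward 10.0 m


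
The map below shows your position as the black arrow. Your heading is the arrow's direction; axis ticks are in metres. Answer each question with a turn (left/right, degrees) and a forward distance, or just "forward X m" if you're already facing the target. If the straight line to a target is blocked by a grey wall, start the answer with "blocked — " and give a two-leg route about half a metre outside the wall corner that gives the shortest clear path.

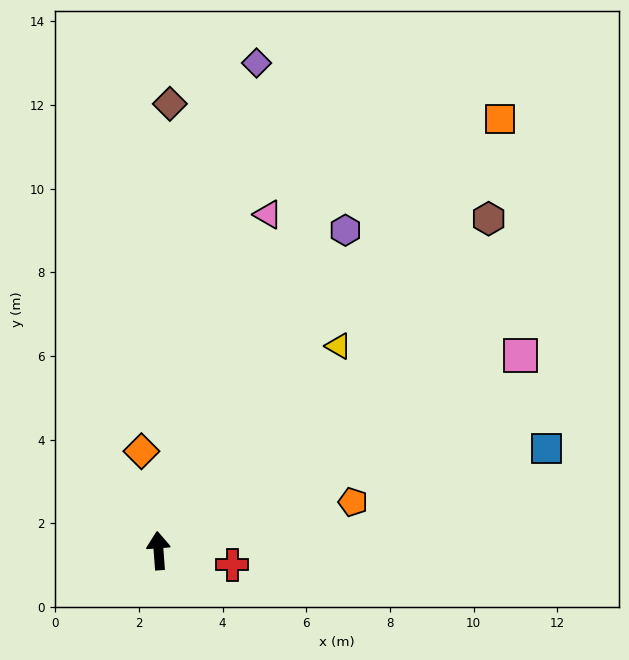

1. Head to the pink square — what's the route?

turn right 66°, forward 9.8 m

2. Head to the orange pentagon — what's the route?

turn right 80°, forward 4.8 m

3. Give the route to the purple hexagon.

turn right 35°, forward 8.9 m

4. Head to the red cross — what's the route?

turn right 105°, forward 1.8 m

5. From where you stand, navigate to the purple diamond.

turn right 16°, forward 11.9 m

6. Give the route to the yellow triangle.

turn right 46°, forward 6.5 m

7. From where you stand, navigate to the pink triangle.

turn right 22°, forward 8.5 m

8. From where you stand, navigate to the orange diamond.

turn left 6°, forward 2.4 m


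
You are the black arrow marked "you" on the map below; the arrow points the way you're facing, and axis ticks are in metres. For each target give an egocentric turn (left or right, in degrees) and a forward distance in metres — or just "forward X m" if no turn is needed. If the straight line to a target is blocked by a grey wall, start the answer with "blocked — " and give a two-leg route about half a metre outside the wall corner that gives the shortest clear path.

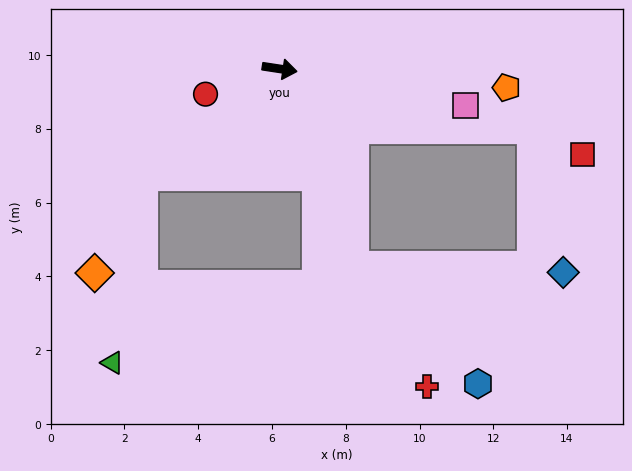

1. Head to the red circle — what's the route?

turn right 152°, forward 2.1 m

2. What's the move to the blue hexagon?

blocked — turn right 61°, forward 5.7 m, then turn left 26°, forward 4.6 m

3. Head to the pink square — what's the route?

turn right 3°, forward 5.1 m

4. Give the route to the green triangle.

blocked — turn right 134°, forward 4.7 m, then turn left 44°, forward 5.2 m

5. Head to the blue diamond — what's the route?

blocked — turn right 61°, forward 5.7 m, then turn left 68°, forward 5.7 m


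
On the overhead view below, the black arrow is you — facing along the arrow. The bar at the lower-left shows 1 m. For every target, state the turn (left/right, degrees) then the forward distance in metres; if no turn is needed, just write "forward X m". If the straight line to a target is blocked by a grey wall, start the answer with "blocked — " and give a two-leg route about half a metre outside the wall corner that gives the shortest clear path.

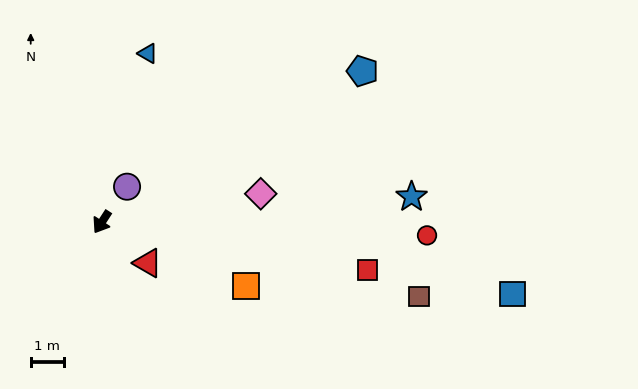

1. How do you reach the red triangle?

turn left 81°, forward 1.9 m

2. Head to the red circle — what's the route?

turn left 121°, forward 9.8 m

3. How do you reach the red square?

turn left 113°, forward 8.1 m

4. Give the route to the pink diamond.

turn left 133°, forward 4.9 m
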